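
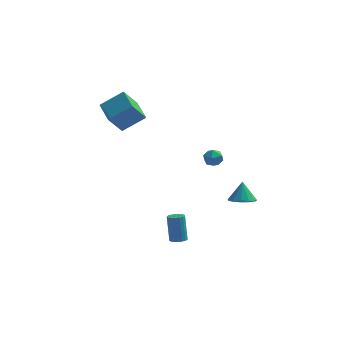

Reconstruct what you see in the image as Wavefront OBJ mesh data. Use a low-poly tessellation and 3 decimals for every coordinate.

v 0.486 -2.867 -4.664
v 1.007 -2.916 -4.579
v 0.795 -2.341 -2.951
v 0.274 -2.293 -3.036
v 0.987 -2.695 -4.66
v 0.775 -2.12 -3.031
v 0.868 -2.508 -4.741
v 0.656 -1.934 -3.113
v 0.674 -2.393 -4.807
v 0.462 -1.818 -3.179
v 0.442 -2.371 -4.845
v 0.23 -1.797 -3.216
v 0.219 -2.448 -4.847
v 0.007 -1.873 -3.218
v 0.049 -2.607 -4.813
v -0.163 -2.033 -3.184
v -0.035 -2.819 -4.749
v -0.247 -2.244 -3.121
v -0.015 -3.04 -4.669
v -0.227 -2.465 -3.04
v 0.104 -3.226 -4.587
v -0.108 -2.652 -2.959
v 0.298 -3.342 -4.521
v 0.086 -2.767 -2.893
v 0.53 -3.363 -4.484
v 0.318 -2.789 -2.855
v 0.753 -3.287 -4.482
v 0.541 -2.712 -2.853
v 0.923 -3.127 -4.516
v 0.711 -2.553 -2.887
v 3.89 0.596 -3.362
v 4.752 0.705 -3.383
v 3.85 1.144 -2.118
v 4.557 1.115 -3.569
v 4.149 1.359 -3.69
v 3.66 1.361 -3.706
v 3.243 1.121 -3.613
v 3.031 0.713 -3.441
v 3.092 0.269 -3.243
v 3.407 -0.072 -3.083
v 3.874 -0.2 -3.012
v 4.347 -0.076 -3.052
v 4.674 0.262 -3.19
v -3.144 0.443 2.243
v -3.85 -0.21 3.533
v -3.843 1.886 2.591
v -4.549 1.232 3.882
v -1.791 0.868 3.198
v -2.497 0.214 4.489
v -2.49 2.31 3.547
v -3.196 1.657 4.837
v 2.503 1.012 0.516
v 2.731 0.69 -0.042
v 1.589 0.39 0.502
v 1.817 0.068 -0.056
v 2.128 -0.028 0.545
v 2.693 0.357 0.553
v 1.627 0.723 -0.093
v 2.192 1.108 -0.085
v 2.189 0.512 -0.419
v 2.499 0.047 -0.025
v 1.821 1.033 0.485
v 2.131 0.568 0.879
f 2 1 5
f 2 5 3
f 3 5 6
f 3 6 4
f 5 1 7
f 5 7 6
f 6 7 8
f 6 8 4
f 7 1 9
f 7 9 8
f 8 9 10
f 8 10 4
f 9 1 11
f 9 11 10
f 10 11 12
f 10 12 4
f 11 1 13
f 11 13 12
f 12 13 14
f 12 14 4
f 13 1 15
f 13 15 14
f 14 15 16
f 14 16 4
f 15 1 17
f 15 17 16
f 16 17 18
f 16 18 4
f 17 1 19
f 17 19 18
f 18 19 20
f 18 20 4
f 19 1 21
f 19 21 20
f 20 21 22
f 20 22 4
f 21 1 23
f 21 23 22
f 22 23 24
f 22 24 4
f 23 1 25
f 23 25 24
f 24 25 26
f 24 26 4
f 25 1 27
f 25 27 26
f 26 27 28
f 26 28 4
f 27 1 29
f 27 29 28
f 28 29 30
f 28 30 4
f 29 1 2
f 29 2 30
f 30 2 3
f 30 3 4
f 32 31 34
f 32 34 33
f 34 31 35
f 34 35 33
f 35 31 36
f 35 36 33
f 36 31 37
f 36 37 33
f 37 31 38
f 37 38 33
f 38 31 39
f 38 39 33
f 39 31 40
f 39 40 33
f 40 31 41
f 40 41 33
f 41 31 42
f 41 42 33
f 42 31 43
f 42 43 33
f 43 31 32
f 43 32 33
f 45 47 44
f 48 45 44
f 44 47 46
f 46 48 44
f 45 51 47
f 49 45 48
f 49 51 45
f 47 51 46
f 50 48 46
f 46 51 50
f 50 49 48
f 51 49 50
f 52 63 57
f 52 57 53
f 52 53 59
f 52 59 62
f 52 62 63
f 53 57 61
f 57 63 56
f 63 62 54
f 62 59 58
f 59 53 60
f 55 61 56
f 55 56 54
f 55 54 58
f 55 58 60
f 55 60 61
f 56 61 57
f 54 56 63
f 58 54 62
f 60 58 59
f 61 60 53



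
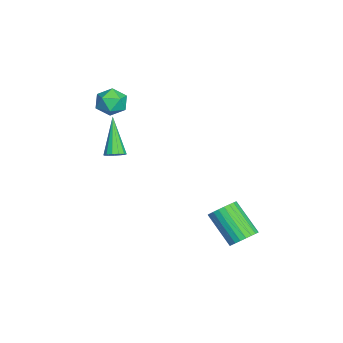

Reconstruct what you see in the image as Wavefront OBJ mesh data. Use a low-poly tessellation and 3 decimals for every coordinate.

v 0.148 -1.581 -0.36
v 0.563 -1.672 -0.043
v -1.188 -1.779 1.34
v 0.52 -1.377 -0.043
v 0.359 -1.146 -0.143
v 0.13 -1.054 -0.312
v -0.093 -1.129 -0.496
v -0.239 -1.348 -0.636
v -0.263 -1.641 -0.689
v -0.157 -1.915 -0.637
v 0.047 -2.083 -0.497
v 0.282 -2.092 -0.313
v 0.474 -1.939 -0.144
v -2.588 -1.544 1.207
v -1.823 -1.241 1.424
v -2.417 -2.599 2.076
v -1.652 -2.296 2.293
v -2.357 -1.877 2.524
v -2.462 -1.225 1.986
v -1.778 -2.615 1.514
v -1.883 -1.963 0.976
v -1.322 -1.903 1.614
v -1.679 -1.447 2.238
v -2.561 -2.393 1.262
v -2.918 -1.937 1.886
v 2.658 4.374 -4.089
v 3.3 4.212 -3.736
v 2.303 3.183 -2.398
v 1.662 3.346 -2.751
v 3.223 4.46 -3.603
v 2.226 3.432 -2.264
v 3.059 4.696 -3.543
v 2.063 3.668 -2.205
v 2.835 4.882 -3.567
v 1.839 3.854 -2.229
v 2.584 4.992 -3.67
v 1.587 3.963 -2.332
v 2.344 5.007 -3.837
v 1.348 3.978 -2.499
v 2.152 4.926 -4.042
v 1.156 3.897 -2.704
v 2.037 4.761 -4.255
v 1.041 3.732 -2.917
v 2.017 4.537 -4.442
v 1.02 3.508 -3.104
v 2.094 4.288 -4.576
v 1.097 3.26 -3.237
v 2.257 4.052 -4.635
v 1.261 3.024 -3.297
v 2.481 3.866 -4.611
v 1.485 2.838 -3.273
v 2.733 3.757 -4.508
v 1.736 2.728 -3.17
v 2.972 3.742 -4.341
v 1.976 2.713 -3.003
v 3.164 3.823 -4.136
v 2.168 2.794 -2.798
v 3.279 3.988 -3.923
v 2.283 2.959 -2.585
f 2 1 4
f 2 4 3
f 4 1 5
f 4 5 3
f 5 1 6
f 5 6 3
f 6 1 7
f 6 7 3
f 7 1 8
f 7 8 3
f 8 1 9
f 8 9 3
f 9 1 10
f 9 10 3
f 10 1 11
f 10 11 3
f 11 1 12
f 11 12 3
f 12 1 13
f 12 13 3
f 13 1 2
f 13 2 3
f 14 25 19
f 14 19 15
f 14 15 21
f 14 21 24
f 14 24 25
f 15 19 23
f 19 25 18
f 25 24 16
f 24 21 20
f 21 15 22
f 17 23 18
f 17 18 16
f 17 16 20
f 17 20 22
f 17 22 23
f 18 23 19
f 16 18 25
f 20 16 24
f 22 20 21
f 23 22 15
f 27 26 30
f 27 30 28
f 28 30 31
f 28 31 29
f 30 26 32
f 30 32 31
f 31 32 33
f 31 33 29
f 32 26 34
f 32 34 33
f 33 34 35
f 33 35 29
f 34 26 36
f 34 36 35
f 35 36 37
f 35 37 29
f 36 26 38
f 36 38 37
f 37 38 39
f 37 39 29
f 38 26 40
f 38 40 39
f 39 40 41
f 39 41 29
f 40 26 42
f 40 42 41
f 41 42 43
f 41 43 29
f 42 26 44
f 42 44 43
f 43 44 45
f 43 45 29
f 44 26 46
f 44 46 45
f 45 46 47
f 45 47 29
f 46 26 48
f 46 48 47
f 47 48 49
f 47 49 29
f 48 26 50
f 48 50 49
f 49 50 51
f 49 51 29
f 50 26 52
f 50 52 51
f 51 52 53
f 51 53 29
f 52 26 54
f 52 54 53
f 53 54 55
f 53 55 29
f 54 26 56
f 54 56 55
f 55 56 57
f 55 57 29
f 56 26 58
f 56 58 57
f 57 58 59
f 57 59 29
f 58 26 27
f 58 27 59
f 59 27 28
f 59 28 29



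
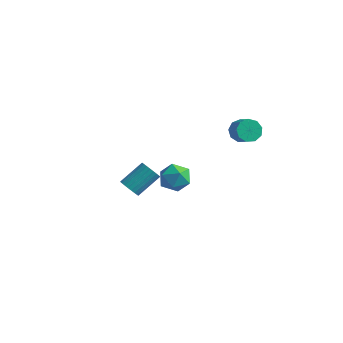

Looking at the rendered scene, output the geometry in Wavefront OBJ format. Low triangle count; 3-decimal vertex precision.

v -3.874 -0.33 -2.448
v -3.234 -0.482 -2.579
v -2.727 0.798 -1.582
v -3.366 0.95 -1.452
v -3.286 -0.312 -2.771
v -2.779 0.968 -1.774
v -3.428 -0.145 -2.913
v -2.921 1.135 -1.916
v -3.638 -0.006 -2.985
v -3.13 1.274 -1.988
v -3.883 0.084 -2.975
v -3.376 1.364 -1.978
v -4.127 0.11 -2.885
v -3.62 1.391 -1.888
v -4.332 0.07 -2.729
v -3.825 1.35 -1.732
v -4.468 -0.032 -2.529
v -3.961 1.249 -1.533
v -4.513 -0.178 -2.318
v -4.006 1.102 -1.321
v -4.461 -0.348 -2.126
v -3.954 0.932 -1.129
v -4.319 -0.515 -1.984
v -3.812 0.765 -0.987
v -4.11 -0.654 -1.912
v -3.602 0.626 -0.915
v -3.864 -0.744 -1.922
v -3.357 0.536 -0.925
v -3.62 -0.771 -2.012
v -3.113 0.51 -1.015
v -3.415 -0.73 -2.168
v -2.908 0.55 -1.171
v -3.279 -0.629 -2.367
v -2.772 0.652 -1.371
v 1.064 -2.796 2.853
v 1.792 -2.88 2.304
v 1.188 -4.22 3.236
v 1.916 -4.304 2.687
v 1.973 -3.801 3.449
v 1.896 -2.92 3.212
v 1.084 -4.18 2.328
v 1.007 -3.299 2.091
v 1.804 -3.735 1.98
v 2.353 -3.501 2.673
v 0.627 -3.599 2.867
v 1.176 -3.365 3.56
v 0.492 3.801 1.663
v 0.91 3.72 1.045
v 1.706 3.297 1.64
v 1.288 3.379 2.257
v 0.996 4.179 1.256
v 1.792 3.757 1.851
v 0.847 4.462 1.657
v 1.643 4.04 2.252
v 0.531 4.436 2.061
v 1.327 4.013 2.656
v 0.197 4.112 2.278
v 0.993 3.69 2.873
v 0.001 3.644 2.207
v 0.797 3.221 2.802
v 0.035 3.249 1.882
v 0.831 2.826 2.477
v 0.282 3.112 1.454
v 1.079 2.69 2.049
v 0.628 3.298 1.123
v 1.424 2.876 1.718
f 2 1 5
f 2 5 3
f 3 5 6
f 3 6 4
f 5 1 7
f 5 7 6
f 6 7 8
f 6 8 4
f 7 1 9
f 7 9 8
f 8 9 10
f 8 10 4
f 9 1 11
f 9 11 10
f 10 11 12
f 10 12 4
f 11 1 13
f 11 13 12
f 12 13 14
f 12 14 4
f 13 1 15
f 13 15 14
f 14 15 16
f 14 16 4
f 15 1 17
f 15 17 16
f 16 17 18
f 16 18 4
f 17 1 19
f 17 19 18
f 18 19 20
f 18 20 4
f 19 1 21
f 19 21 20
f 20 21 22
f 20 22 4
f 21 1 23
f 21 23 22
f 22 23 24
f 22 24 4
f 23 1 25
f 23 25 24
f 24 25 26
f 24 26 4
f 25 1 27
f 25 27 26
f 26 27 28
f 26 28 4
f 27 1 29
f 27 29 28
f 28 29 30
f 28 30 4
f 29 1 31
f 29 31 30
f 30 31 32
f 30 32 4
f 31 1 33
f 31 33 32
f 32 33 34
f 32 34 4
f 33 1 2
f 33 2 34
f 34 2 3
f 34 3 4
f 35 46 40
f 35 40 36
f 35 36 42
f 35 42 45
f 35 45 46
f 36 40 44
f 40 46 39
f 46 45 37
f 45 42 41
f 42 36 43
f 38 44 39
f 38 39 37
f 38 37 41
f 38 41 43
f 38 43 44
f 39 44 40
f 37 39 46
f 41 37 45
f 43 41 42
f 44 43 36
f 48 47 51
f 48 51 49
f 49 51 52
f 49 52 50
f 51 47 53
f 51 53 52
f 52 53 54
f 52 54 50
f 53 47 55
f 53 55 54
f 54 55 56
f 54 56 50
f 55 47 57
f 55 57 56
f 56 57 58
f 56 58 50
f 57 47 59
f 57 59 58
f 58 59 60
f 58 60 50
f 59 47 61
f 59 61 60
f 60 61 62
f 60 62 50
f 61 47 63
f 61 63 62
f 62 63 64
f 62 64 50
f 63 47 65
f 63 65 64
f 64 65 66
f 64 66 50
f 65 47 48
f 65 48 66
f 66 48 49
f 66 49 50



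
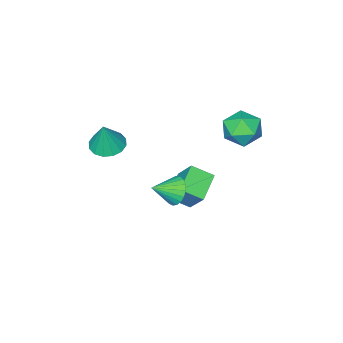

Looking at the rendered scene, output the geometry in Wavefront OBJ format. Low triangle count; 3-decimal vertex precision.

v -1.998 -0.316 -4.613
v -1.205 -1.248 -3.953
v -1.846 0.875 -3.115
v -1.053 -0.057 -2.455
v -0.567 0.397 -5.325
v 0.226 -0.535 -4.665
v -0.415 1.588 -3.827
v 0.378 0.656 -3.167
v 3.161 -1.743 0.603
v 4.032 -2.159 0.431
v 3.619 -1.497 2.317
v 4.103 -1.665 0.341
v 3.921 -1.191 0.322
v 3.536 -0.866 0.378
v 3.051 -0.775 0.494
v 2.595 -0.944 0.64
v 2.291 -1.327 0.776
v 2.22 -1.821 0.866
v 2.402 -2.294 0.885
v 2.787 -2.62 0.829
v 3.272 -2.71 0.712
v 3.728 -2.542 0.567
v 2.523 2.683 -0.713
v 2.803 2.322 -1.477
v 3.737 2.257 -0.067
v 2.937 2.667 -1.501
v 2.998 3.014 -1.389
v 2.978 3.304 -1.16
v 2.879 3.486 -0.853
v 2.718 3.53 -0.523
v 2.523 3.427 -0.225
v 2.329 3.195 -0.012
v 2.168 2.875 0.08
v 2.068 2.521 0.035
v 2.047 2.196 -0.14
v 2.108 1.954 -0.414
v 2.241 1.839 -0.739
v 2.423 1.869 -1.06
v 2.622 2.04 -1.321
v -2.222 3.883 1.655
v -1.4 4.206 2.418
v -1.74 2.074 1.902
v -0.918 2.397 2.665
v -2.046 2.511 2.941
v -2.344 3.629 2.788
v -0.796 2.651 1.532
v -1.094 3.769 1.379
v -0.518 3.445 2.342
v -1.291 3.358 3.212
v -1.849 2.922 1.108
v -2.622 2.835 1.978
f 2 4 1
f 5 2 1
f 1 4 3
f 3 5 1
f 2 8 4
f 6 2 5
f 6 8 2
f 4 8 3
f 7 5 3
f 3 8 7
f 7 6 5
f 8 6 7
f 10 9 12
f 10 12 11
f 12 9 13
f 12 13 11
f 13 9 14
f 13 14 11
f 14 9 15
f 14 15 11
f 15 9 16
f 15 16 11
f 16 9 17
f 16 17 11
f 17 9 18
f 17 18 11
f 18 9 19
f 18 19 11
f 19 9 20
f 19 20 11
f 20 9 21
f 20 21 11
f 21 9 22
f 21 22 11
f 22 9 10
f 22 10 11
f 24 23 26
f 24 26 25
f 26 23 27
f 26 27 25
f 27 23 28
f 27 28 25
f 28 23 29
f 28 29 25
f 29 23 30
f 29 30 25
f 30 23 31
f 30 31 25
f 31 23 32
f 31 32 25
f 32 23 33
f 32 33 25
f 33 23 34
f 33 34 25
f 34 23 35
f 34 35 25
f 35 23 36
f 35 36 25
f 36 23 37
f 36 37 25
f 37 23 38
f 37 38 25
f 38 23 39
f 38 39 25
f 39 23 24
f 39 24 25
f 40 51 45
f 40 45 41
f 40 41 47
f 40 47 50
f 40 50 51
f 41 45 49
f 45 51 44
f 51 50 42
f 50 47 46
f 47 41 48
f 43 49 44
f 43 44 42
f 43 42 46
f 43 46 48
f 43 48 49
f 44 49 45
f 42 44 51
f 46 42 50
f 48 46 47
f 49 48 41



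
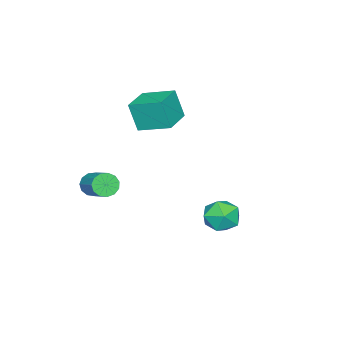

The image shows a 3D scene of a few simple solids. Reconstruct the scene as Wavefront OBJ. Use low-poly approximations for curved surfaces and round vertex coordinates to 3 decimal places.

v -0.433 2.594 -0.424
v 0.128 3.545 -0.268
v 0.812 2.055 -1.612
v 1.373 3.006 -1.456
v 1.324 2.247 -0.641
v 0.554 2.58 0.094
v 0.386 3.02 -1.974
v -0.384 3.353 -1.239
v 0.634 3.808 -1.225
v 1.213 3.33 -0.401
v -0.273 2.27 -1.479
v 0.306 1.792 -0.655
v -4.764 -4.175 1.558
v -4.749 -4.744 3.328
v -4.989 -2.303 2.161
v -4.974 -2.872 3.932
v -2.906 -3.968 1.608
v -2.891 -4.537 3.379
v -3.131 -2.096 2.212
v -3.116 -2.665 3.982
v 1.929 -3.776 0.165
v 2.575 -4.098 -0.041
v 3.496 -2.805 0.829
v 2.851 -2.484 1.035
v 2.477 -3.822 -0.346
v 3.398 -2.53 0.524
v 2.205 -3.532 -0.489
v 3.126 -2.24 0.382
v 1.845 -3.319 -0.424
v 2.766 -2.027 0.446
v 1.513 -3.252 -0.172
v 2.434 -1.96 0.698
v 1.312 -3.351 0.186
v 2.233 -2.058 1.057
v 1.308 -3.585 0.538
v 2.229 -2.292 1.409
v 1.501 -3.879 0.771
v 2.422 -2.587 1.642
v 1.83 -4.141 0.812
v 2.751 -2.849 1.683
v 2.191 -4.287 0.647
v 3.112 -2.995 1.518
v 2.468 -4.271 0.329
v 3.389 -2.979 1.2
f 1 12 6
f 1 6 2
f 1 2 8
f 1 8 11
f 1 11 12
f 2 6 10
f 6 12 5
f 12 11 3
f 11 8 7
f 8 2 9
f 4 10 5
f 4 5 3
f 4 3 7
f 4 7 9
f 4 9 10
f 5 10 6
f 3 5 12
f 7 3 11
f 9 7 8
f 10 9 2
f 14 16 13
f 17 14 13
f 13 16 15
f 15 17 13
f 14 20 16
f 18 14 17
f 18 20 14
f 16 20 15
f 19 17 15
f 15 20 19
f 19 18 17
f 20 18 19
f 22 21 25
f 22 25 23
f 23 25 26
f 23 26 24
f 25 21 27
f 25 27 26
f 26 27 28
f 26 28 24
f 27 21 29
f 27 29 28
f 28 29 30
f 28 30 24
f 29 21 31
f 29 31 30
f 30 31 32
f 30 32 24
f 31 21 33
f 31 33 32
f 32 33 34
f 32 34 24
f 33 21 35
f 33 35 34
f 34 35 36
f 34 36 24
f 35 21 37
f 35 37 36
f 36 37 38
f 36 38 24
f 37 21 39
f 37 39 38
f 38 39 40
f 38 40 24
f 39 21 41
f 39 41 40
f 40 41 42
f 40 42 24
f 41 21 43
f 41 43 42
f 42 43 44
f 42 44 24
f 43 21 22
f 43 22 44
f 44 22 23
f 44 23 24



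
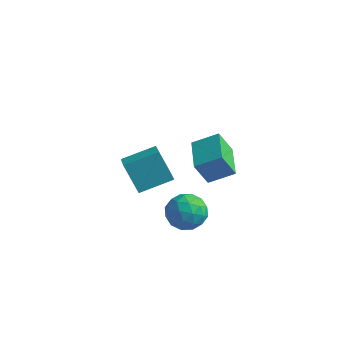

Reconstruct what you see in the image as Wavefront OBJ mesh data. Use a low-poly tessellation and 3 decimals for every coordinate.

v -4.174 -0.409 -2.202
v -2.82 1.108 -1.505
v -5.171 0.816 -2.932
v -3.816 2.333 -2.235
v -3.084 -0.573 -3.965
v -1.729 0.944 -3.268
v -4.08 0.652 -4.695
v -2.726 2.169 -3.998
v -0.018 -2.144 -2.01
v 0.614 -1.286 -2.646
v 1.566 -3.374 -2.094
v 2.198 -2.516 -2.73
v 1.924 -2.325 -1.535
v 0.945 -1.566 -1.483
v 1.235 -3.094 -3.257
v 0.256 -2.335 -3.205
v 1.388 -1.874 -3.416
v 1.814 -1.398 -2.352
v 0.366 -3.262 -2.388
v 0.792 -2.786 -1.324
v 0.159 -1.607 -2.32
v 2.021 -3.053 -2.42
v 1.86 -2.941 -1.717
v 2.232 -2.437 -2.091
v 0.353 -1.771 -1.637
v 0.724 -1.267 -2.011
v 1.495 -1.878 -1.358
v 1.456 -3.393 -2.729
v 1.827 -2.889 -3.103
v -0.052 -2.223 -2.649
v 0.32 -1.719 -3.023
v 0.685 -2.782 -3.382
v 0.985 -1.448 -3.147
v 1.917 -2.171 -3.197
v 1.351 -2.511 -3.506
v 0.775 -2.064 -3.476
v 1.235 -1.169 -2.522
v 2.167 -1.892 -2.571
v 2.006 -1.78 -1.869
v 1.43 -1.333 -1.838
v 1.691 -1.514 -2.975
v 0.013 -2.768 -2.169
v 0.945 -3.491 -2.218
v 0.75 -3.327 -2.902
v 0.174 -2.88 -2.871
v 0.263 -2.489 -1.543
v 1.195 -3.212 -1.593
v 1.405 -2.596 -1.264
v 0.829 -2.149 -1.234
v 0.489 -3.146 -1.765
v 1.427 -1.013 1.289
v 0.891 -1.529 2.717
v 2.625 -0.242 2.017
v 2.089 -0.758 3.445
v 2.671 -2.782 1.115
v 2.135 -3.298 2.543
v 3.869 -2.011 1.843
v 3.333 -2.527 3.271
f 2 4 1
f 5 2 1
f 1 4 3
f 3 5 1
f 2 8 4
f 6 2 5
f 6 8 2
f 4 8 3
f 7 5 3
f 3 8 7
f 7 6 5
f 8 6 7
f 9 46 25
f 46 20 49
f 25 49 14
f 46 49 25
f 9 25 21
f 25 14 26
f 21 26 10
f 25 26 21
f 9 21 30
f 21 10 31
f 30 31 16
f 21 31 30
f 9 30 42
f 30 16 45
f 42 45 19
f 30 45 42
f 9 42 46
f 42 19 50
f 46 50 20
f 42 50 46
f 10 26 37
f 26 14 40
f 37 40 18
f 26 40 37
f 14 49 27
f 49 20 48
f 27 48 13
f 49 48 27
f 20 50 47
f 50 19 43
f 47 43 11
f 50 43 47
f 19 45 44
f 45 16 32
f 44 32 15
f 45 32 44
f 16 31 36
f 31 10 33
f 36 33 17
f 31 33 36
f 12 38 24
f 38 18 39
f 24 39 13
f 38 39 24
f 12 24 22
f 24 13 23
f 22 23 11
f 24 23 22
f 12 22 29
f 22 11 28
f 29 28 15
f 22 28 29
f 12 29 34
f 29 15 35
f 34 35 17
f 29 35 34
f 12 34 38
f 34 17 41
f 38 41 18
f 34 41 38
f 13 39 27
f 39 18 40
f 27 40 14
f 39 40 27
f 11 23 47
f 23 13 48
f 47 48 20
f 23 48 47
f 15 28 44
f 28 11 43
f 44 43 19
f 28 43 44
f 17 35 36
f 35 15 32
f 36 32 16
f 35 32 36
f 18 41 37
f 41 17 33
f 37 33 10
f 41 33 37
f 52 54 51
f 55 52 51
f 51 54 53
f 53 55 51
f 52 58 54
f 56 52 55
f 56 58 52
f 54 58 53
f 57 55 53
f 53 58 57
f 57 56 55
f 58 56 57



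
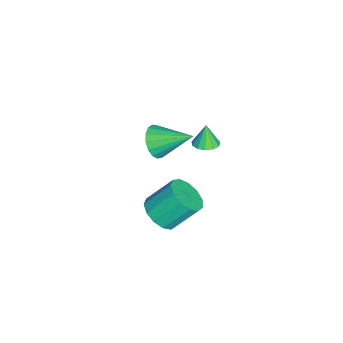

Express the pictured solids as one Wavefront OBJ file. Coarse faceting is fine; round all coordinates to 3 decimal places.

v -2.753 -2.258 -2.394
v -2.066 -2.181 -2.233
v -3.027 -2.302 -1.206
v -2.219 -1.812 -2.254
v -2.541 -1.584 -2.32
v -2.931 -1.571 -2.409
v -3.264 -1.775 -2.494
v -3.435 -2.133 -2.547
v -3.39 -2.531 -2.551
v -3.142 -2.842 -2.505
v -2.771 -2.967 -2.425
v -2.394 -2.867 -2.334
v -2.131 -2.574 -2.263
v -1.287 -4.452 -1.143
v -1.013 -4.906 -0.331
v -1.093 -2.608 -0.177
v -0.614 -4.83 -0.556
v -0.37 -4.668 -0.915
v -0.335 -4.456 -1.327
v -0.519 -4.243 -1.696
v -0.879 -4.078 -1.939
v -1.332 -3.998 -1.999
v -1.775 -4.023 -1.863
v -2.107 -4.145 -1.562
v -2.251 -4.338 -1.165
v -2.174 -4.557 -0.763
v -1.894 -4.752 -0.448
v -1.475 -4.878 -0.292
v 3.515 -3.375 -1.606
v 4.459 -3.503 -1.244
v 4.11 -2.314 0.088
v 3.165 -2.185 -0.274
v 4.488 -3.071 -1.622
v 4.139 -1.882 -0.29
v 4.208 -2.736 -1.995
v 3.859 -1.546 -0.663
v 3.707 -2.603 -2.245
v 3.358 -1.413 -0.912
v 3.146 -2.715 -2.292
v 2.797 -1.526 -0.959
v 2.701 -3.037 -2.121
v 2.352 -1.848 -0.788
v 2.515 -3.466 -1.787
v 2.166 -2.277 -0.454
v 2.646 -3.866 -1.395
v 2.297 -2.677 -0.063
v 3.053 -4.11 -1.071
v 2.704 -2.921 0.262
v 3.606 -4.121 -0.917
v 3.257 -2.931 0.416
v 4.131 -3.894 -0.981
v 3.781 -2.705 0.351
f 2 1 4
f 2 4 3
f 4 1 5
f 4 5 3
f 5 1 6
f 5 6 3
f 6 1 7
f 6 7 3
f 7 1 8
f 7 8 3
f 8 1 9
f 8 9 3
f 9 1 10
f 9 10 3
f 10 1 11
f 10 11 3
f 11 1 12
f 11 12 3
f 12 1 13
f 12 13 3
f 13 1 2
f 13 2 3
f 15 14 17
f 15 17 16
f 17 14 18
f 17 18 16
f 18 14 19
f 18 19 16
f 19 14 20
f 19 20 16
f 20 14 21
f 20 21 16
f 21 14 22
f 21 22 16
f 22 14 23
f 22 23 16
f 23 14 24
f 23 24 16
f 24 14 25
f 24 25 16
f 25 14 26
f 25 26 16
f 26 14 27
f 26 27 16
f 27 14 28
f 27 28 16
f 28 14 15
f 28 15 16
f 30 29 33
f 30 33 31
f 31 33 34
f 31 34 32
f 33 29 35
f 33 35 34
f 34 35 36
f 34 36 32
f 35 29 37
f 35 37 36
f 36 37 38
f 36 38 32
f 37 29 39
f 37 39 38
f 38 39 40
f 38 40 32
f 39 29 41
f 39 41 40
f 40 41 42
f 40 42 32
f 41 29 43
f 41 43 42
f 42 43 44
f 42 44 32
f 43 29 45
f 43 45 44
f 44 45 46
f 44 46 32
f 45 29 47
f 45 47 46
f 46 47 48
f 46 48 32
f 47 29 49
f 47 49 48
f 48 49 50
f 48 50 32
f 49 29 51
f 49 51 50
f 50 51 52
f 50 52 32
f 51 29 30
f 51 30 52
f 52 30 31
f 52 31 32



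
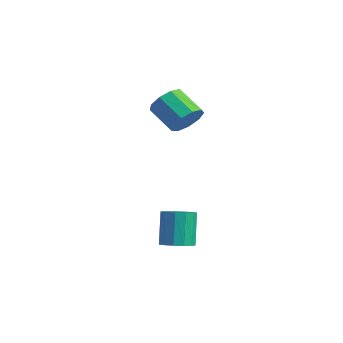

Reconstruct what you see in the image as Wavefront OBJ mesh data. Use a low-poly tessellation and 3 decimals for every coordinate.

v 3.493 -1.68 -4.302
v 3.987 -1.063 -4.318
v 3.441 -0.584 -2.693
v 2.947 -1.2 -2.678
v 3.602 -0.92 -4.49
v 3.056 -0.441 -2.865
v 3.183 -1.018 -4.602
v 2.637 -0.538 -2.977
v 2.862 -1.326 -4.619
v 2.316 -0.846 -2.994
v 2.741 -1.746 -4.536
v 2.195 -1.267 -2.911
v 2.859 -2.145 -4.378
v 2.313 -1.666 -2.753
v 3.179 -2.397 -4.197
v 2.633 -1.917 -2.572
v 3.598 -2.42 -4.049
v 3.052 -1.941 -2.424
v 3.984 -2.209 -3.981
v 3.438 -1.73 -2.356
v 4.214 -1.83 -4.016
v 3.668 -1.35 -2.391
v 4.215 -1.402 -4.142
v 3.669 -0.923 -2.517
v -0.11 1.535 1.081
v 0.412 1.422 1.83
v -0.929 1.192 2.728
v -1.45 1.305 1.979
v 0.262 2.029 1.762
v -1.079 1.799 2.66
v -0.062 2.405 1.375
v -1.403 2.175 2.273
v -0.408 2.374 0.851
v -1.749 2.144 1.749
v -0.615 1.951 0.434
v -1.955 1.72 1.332
v -0.585 1.333 0.32
v -1.926 1.102 1.218
v -0.333 0.809 0.562
v -1.673 0.579 1.46
v 0.024 0.625 1.047
v -1.317 0.395 1.945
v 0.318 0.867 1.548
v -1.023 0.637 2.446
f 2 1 5
f 2 5 3
f 3 5 6
f 3 6 4
f 5 1 7
f 5 7 6
f 6 7 8
f 6 8 4
f 7 1 9
f 7 9 8
f 8 9 10
f 8 10 4
f 9 1 11
f 9 11 10
f 10 11 12
f 10 12 4
f 11 1 13
f 11 13 12
f 12 13 14
f 12 14 4
f 13 1 15
f 13 15 14
f 14 15 16
f 14 16 4
f 15 1 17
f 15 17 16
f 16 17 18
f 16 18 4
f 17 1 19
f 17 19 18
f 18 19 20
f 18 20 4
f 19 1 21
f 19 21 20
f 20 21 22
f 20 22 4
f 21 1 23
f 21 23 22
f 22 23 24
f 22 24 4
f 23 1 2
f 23 2 24
f 24 2 3
f 24 3 4
f 26 25 29
f 26 29 27
f 27 29 30
f 27 30 28
f 29 25 31
f 29 31 30
f 30 31 32
f 30 32 28
f 31 25 33
f 31 33 32
f 32 33 34
f 32 34 28
f 33 25 35
f 33 35 34
f 34 35 36
f 34 36 28
f 35 25 37
f 35 37 36
f 36 37 38
f 36 38 28
f 37 25 39
f 37 39 38
f 38 39 40
f 38 40 28
f 39 25 41
f 39 41 40
f 40 41 42
f 40 42 28
f 41 25 43
f 41 43 42
f 42 43 44
f 42 44 28
f 43 25 26
f 43 26 44
f 44 26 27
f 44 27 28



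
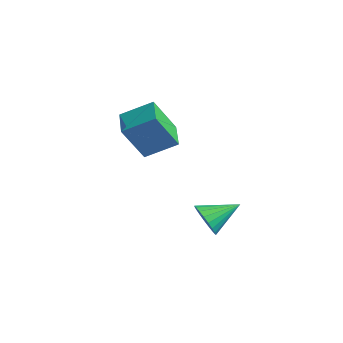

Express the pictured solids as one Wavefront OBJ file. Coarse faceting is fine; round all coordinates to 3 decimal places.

v 0.844 3.199 0.616
v 1.343 3.357 0.065
v 1.136 4.461 1.244
v 1.076 3.478 -0.052
v 0.768 3.55 -0.054
v 0.473 3.562 0.06
v 0.243 3.511 0.27
v 0.116 3.406 0.54
v 0.115 3.265 0.823
v 0.24 3.113 1.07
v 0.47 2.976 1.238
v 0.764 2.877 1.299
v 1.071 2.834 1.242
v 1.34 2.854 1.076
v 1.522 2.934 0.831
v 1.588 3.06 0.549
v 1.524 3.209 0.278
v -3.241 2.955 2.271
v -3.264 2.009 3.755
v -4.464 3.52 2.612
v -4.487 2.574 4.095
v -2.553 4.026 2.965
v -2.576 3.08 4.448
v -3.776 4.591 3.305
v -3.799 3.645 4.789
f 2 1 4
f 2 4 3
f 4 1 5
f 4 5 3
f 5 1 6
f 5 6 3
f 6 1 7
f 6 7 3
f 7 1 8
f 7 8 3
f 8 1 9
f 8 9 3
f 9 1 10
f 9 10 3
f 10 1 11
f 10 11 3
f 11 1 12
f 11 12 3
f 12 1 13
f 12 13 3
f 13 1 14
f 13 14 3
f 14 1 15
f 14 15 3
f 15 1 16
f 15 16 3
f 16 1 17
f 16 17 3
f 17 1 2
f 17 2 3
f 19 21 18
f 22 19 18
f 18 21 20
f 20 22 18
f 19 25 21
f 23 19 22
f 23 25 19
f 21 25 20
f 24 22 20
f 20 25 24
f 24 23 22
f 25 23 24



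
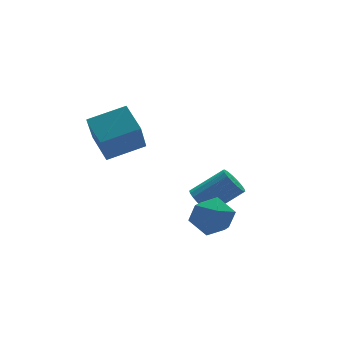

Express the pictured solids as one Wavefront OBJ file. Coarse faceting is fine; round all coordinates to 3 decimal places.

v 0.567 -2.568 -4.094
v 1.531 -2.428 -4.543
v 1.229 -3.792 -3.057
v 2.193 -3.652 -3.506
v 1.773 -2.884 -2.886
v 1.364 -2.127 -3.527
v 1.396 -4.093 -4.073
v 0.987 -3.336 -4.714
v 2.043 -3.37 -4.53
v 2.276 -2.623 -3.797
v 0.484 -3.597 -3.803
v 0.717 -2.85 -3.07
v 1.918 -1.253 -4.078
v 2.209 -1.671 -4.614
v 3.613 -2.125 -3.499
v 3.322 -1.707 -2.962
v 2.347 -1.377 -4.668
v 3.751 -1.831 -3.552
v 2.4 -1.058 -4.605
v 3.804 -1.512 -3.489
v 2.357 -0.778 -4.437
v 3.761 -1.232 -3.321
v 2.228 -0.592 -4.198
v 3.632 -1.046 -3.083
v 2.037 -0.537 -3.936
v 3.441 -0.99 -2.82
v 1.822 -0.623 -3.701
v 3.226 -1.077 -2.586
v 1.627 -0.835 -3.541
v 3.031 -1.289 -2.426
v 1.489 -1.129 -3.488
v 2.893 -1.583 -2.372
v 1.436 -1.448 -3.551
v 2.84 -1.902 -2.435
v 1.479 -1.728 -3.719
v 2.883 -2.182 -2.603
v 1.608 -1.914 -3.957
v 3.012 -2.368 -2.842
v 1.799 -1.97 -4.22
v 3.203 -2.423 -3.104
v 2.014 -1.883 -4.454
v 3.418 -2.337 -3.339
v -2.901 -1.483 1.037
v -1.232 -1.826 1.555
v -2.827 -0.127 1.699
v -1.159 -0.471 2.216
v -2.261 -0.749 -0.536
v -0.593 -1.093 -0.019
v -2.188 0.606 0.125
v -0.519 0.263 0.643
f 1 12 6
f 1 6 2
f 1 2 8
f 1 8 11
f 1 11 12
f 2 6 10
f 6 12 5
f 12 11 3
f 11 8 7
f 8 2 9
f 4 10 5
f 4 5 3
f 4 3 7
f 4 7 9
f 4 9 10
f 5 10 6
f 3 5 12
f 7 3 11
f 9 7 8
f 10 9 2
f 14 13 17
f 14 17 15
f 15 17 18
f 15 18 16
f 17 13 19
f 17 19 18
f 18 19 20
f 18 20 16
f 19 13 21
f 19 21 20
f 20 21 22
f 20 22 16
f 21 13 23
f 21 23 22
f 22 23 24
f 22 24 16
f 23 13 25
f 23 25 24
f 24 25 26
f 24 26 16
f 25 13 27
f 25 27 26
f 26 27 28
f 26 28 16
f 27 13 29
f 27 29 28
f 28 29 30
f 28 30 16
f 29 13 31
f 29 31 30
f 30 31 32
f 30 32 16
f 31 13 33
f 31 33 32
f 32 33 34
f 32 34 16
f 33 13 35
f 33 35 34
f 34 35 36
f 34 36 16
f 35 13 37
f 35 37 36
f 36 37 38
f 36 38 16
f 37 13 39
f 37 39 38
f 38 39 40
f 38 40 16
f 39 13 41
f 39 41 40
f 40 41 42
f 40 42 16
f 41 13 14
f 41 14 42
f 42 14 15
f 42 15 16
f 44 46 43
f 47 44 43
f 43 46 45
f 45 47 43
f 44 50 46
f 48 44 47
f 48 50 44
f 46 50 45
f 49 47 45
f 45 50 49
f 49 48 47
f 50 48 49



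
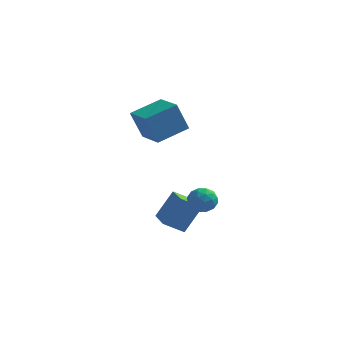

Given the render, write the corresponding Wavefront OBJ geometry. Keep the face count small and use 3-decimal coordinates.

v -1.466 1.187 -0.837
v -1.056 0.87 -1.299
v -2.244 0.39 -0.981
v -1.834 0.073 -1.443
v -1.658 0.082 -0.772
v -1.177 0.575 -0.683
v -2.123 0.685 -1.597
v -1.642 1.178 -1.508
v -1.462 0.56 -1.769
v -1.175 0.188 -1.258
v -2.125 1.072 -1.022
v -1.838 0.7 -0.511
v -1.193 1.099 -1.055
v -2.107 0.161 -1.225
v -2.004 0.167 -0.83
v -1.763 -0.019 -1.102
v -1.264 0.925 -0.693
v -1.023 0.739 -0.964
v -1.377 0.276 -0.655
v -2.277 0.521 -1.316
v -2.036 0.335 -1.587
v -1.537 1.279 -1.178
v -1.296 1.093 -1.45
v -1.923 0.984 -1.625
v -1.19 0.73 -1.603
v -1.647 0.262 -1.688
v -1.817 0.621 -1.778
v -1.535 0.911 -1.726
v -1.022 0.511 -1.303
v -1.478 0.043 -1.388
v -1.375 0.048 -0.993
v -1.093 0.338 -0.941
v -1.26 0.329 -1.579
v -1.822 1.217 -0.892
v -2.278 0.749 -0.977
v -2.207 0.922 -1.339
v -1.925 1.212 -1.287
v -1.653 0.998 -0.592
v -2.11 0.53 -0.677
v -1.765 0.349 -0.554
v -1.483 0.639 -0.502
v -2.04 0.931 -0.701
v -2.29 0.216 -2.941
v -3.079 -0.222 -2.405
v -3.183 1.563 -3.155
v -3.972 1.125 -2.618
v -1.728 0.795 -1.642
v -2.517 0.357 -1.105
v -2.621 2.142 -1.855
v -3.41 1.704 -1.319
v -3.615 0.562 1.905
v -4.027 0.212 3.304
v -4.696 1.463 1.813
v -5.108 1.112 3.212
v -2.692 1.728 2.468
v -3.104 1.377 3.867
v -3.773 2.628 2.376
v -4.185 2.278 3.775
f 1 38 17
f 38 12 41
f 17 41 6
f 38 41 17
f 1 17 13
f 17 6 18
f 13 18 2
f 17 18 13
f 1 13 22
f 13 2 23
f 22 23 8
f 13 23 22
f 1 22 34
f 22 8 37
f 34 37 11
f 22 37 34
f 1 34 38
f 34 11 42
f 38 42 12
f 34 42 38
f 2 18 29
f 18 6 32
f 29 32 10
f 18 32 29
f 6 41 19
f 41 12 40
f 19 40 5
f 41 40 19
f 12 42 39
f 42 11 35
f 39 35 3
f 42 35 39
f 11 37 36
f 37 8 24
f 36 24 7
f 37 24 36
f 8 23 28
f 23 2 25
f 28 25 9
f 23 25 28
f 4 30 16
f 30 10 31
f 16 31 5
f 30 31 16
f 4 16 14
f 16 5 15
f 14 15 3
f 16 15 14
f 4 14 21
f 14 3 20
f 21 20 7
f 14 20 21
f 4 21 26
f 21 7 27
f 26 27 9
f 21 27 26
f 4 26 30
f 26 9 33
f 30 33 10
f 26 33 30
f 5 31 19
f 31 10 32
f 19 32 6
f 31 32 19
f 3 15 39
f 15 5 40
f 39 40 12
f 15 40 39
f 7 20 36
f 20 3 35
f 36 35 11
f 20 35 36
f 9 27 28
f 27 7 24
f 28 24 8
f 27 24 28
f 10 33 29
f 33 9 25
f 29 25 2
f 33 25 29
f 44 46 43
f 47 44 43
f 43 46 45
f 45 47 43
f 44 50 46
f 48 44 47
f 48 50 44
f 46 50 45
f 49 47 45
f 45 50 49
f 49 48 47
f 50 48 49
f 52 54 51
f 55 52 51
f 51 54 53
f 53 55 51
f 52 58 54
f 56 52 55
f 56 58 52
f 54 58 53
f 57 55 53
f 53 58 57
f 57 56 55
f 58 56 57



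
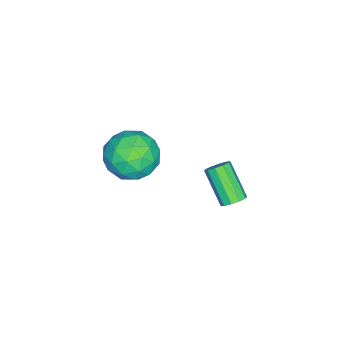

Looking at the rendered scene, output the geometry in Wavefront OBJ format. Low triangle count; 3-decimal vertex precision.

v 1.115 0.059 -4.041
v 1.777 -0.366 -3.165
v 0.603 -1.714 -4.515
v 1.265 -2.139 -3.639
v 0.287 -1.53 -3.395
v 0.603 -0.435 -3.103
v 1.777 -1.645 -4.577
v 2.093 -0.55 -4.285
v 2.186 -1.42 -3.496
v 1.265 -1.349 -2.766
v 1.115 -0.731 -4.914
v 0.194 -0.66 -4.184
v 1.491 0.002 -3.562
v 0.889 -2.082 -4.118
v 0.314 -1.724 -3.975
v 0.703 -1.974 -3.46
v 0.801 -0.038 -3.525
v 1.19 -0.288 -3.01
v 0.314 -0.972 -3.145
v 1.19 -1.792 -4.67
v 1.579 -2.042 -4.155
v 1.677 -0.106 -4.22
v 2.066 -0.356 -3.705
v 2.066 -1.108 -4.535
v 2.121 -0.867 -3.241
v 1.819 -1.909 -3.52
v 2.12 -1.619 -4.071
v 2.307 -0.975 -3.899
v 1.579 -0.825 -2.812
v 1.278 -1.867 -3.09
v 0.703 -1.51 -2.947
v 0.889 -0.865 -2.775
v 1.82 -1.444 -3.007
v 1.102 -0.213 -4.59
v 0.801 -1.255 -4.868
v 1.491 -1.215 -4.905
v 1.677 -0.57 -4.733
v 0.561 -0.171 -4.16
v 0.259 -1.213 -4.439
v 0.073 -1.105 -3.781
v 0.26 -0.461 -3.609
v 0.56 -0.636 -4.673
v 2.891 3.632 -3.119
v 3.343 3.428 -3
v 2.64 2.523 -1.883
v 2.189 2.728 -2.001
v 3.301 3.683 -2.82
v 2.599 2.778 -1.702
v 3.103 3.919 -2.753
v 2.4 3.014 -1.636
v 2.824 4.045 -2.827
v 2.121 3.141 -1.71
v 2.57 4.014 -3.012
v 1.867 3.109 -1.895
v 2.44 3.837 -3.237
v 1.737 2.932 -2.12
v 2.481 3.582 -3.418
v 1.779 2.677 -2.3
v 2.68 3.346 -3.484
v 1.977 2.441 -2.367
v 2.959 3.219 -3.41
v 2.256 2.315 -2.293
v 3.213 3.251 -3.225
v 2.51 2.346 -2.108
f 1 38 17
f 38 12 41
f 17 41 6
f 38 41 17
f 1 17 13
f 17 6 18
f 13 18 2
f 17 18 13
f 1 13 22
f 13 2 23
f 22 23 8
f 13 23 22
f 1 22 34
f 22 8 37
f 34 37 11
f 22 37 34
f 1 34 38
f 34 11 42
f 38 42 12
f 34 42 38
f 2 18 29
f 18 6 32
f 29 32 10
f 18 32 29
f 6 41 19
f 41 12 40
f 19 40 5
f 41 40 19
f 12 42 39
f 42 11 35
f 39 35 3
f 42 35 39
f 11 37 36
f 37 8 24
f 36 24 7
f 37 24 36
f 8 23 28
f 23 2 25
f 28 25 9
f 23 25 28
f 4 30 16
f 30 10 31
f 16 31 5
f 30 31 16
f 4 16 14
f 16 5 15
f 14 15 3
f 16 15 14
f 4 14 21
f 14 3 20
f 21 20 7
f 14 20 21
f 4 21 26
f 21 7 27
f 26 27 9
f 21 27 26
f 4 26 30
f 26 9 33
f 30 33 10
f 26 33 30
f 5 31 19
f 31 10 32
f 19 32 6
f 31 32 19
f 3 15 39
f 15 5 40
f 39 40 12
f 15 40 39
f 7 20 36
f 20 3 35
f 36 35 11
f 20 35 36
f 9 27 28
f 27 7 24
f 28 24 8
f 27 24 28
f 10 33 29
f 33 9 25
f 29 25 2
f 33 25 29
f 44 43 47
f 44 47 45
f 45 47 48
f 45 48 46
f 47 43 49
f 47 49 48
f 48 49 50
f 48 50 46
f 49 43 51
f 49 51 50
f 50 51 52
f 50 52 46
f 51 43 53
f 51 53 52
f 52 53 54
f 52 54 46
f 53 43 55
f 53 55 54
f 54 55 56
f 54 56 46
f 55 43 57
f 55 57 56
f 56 57 58
f 56 58 46
f 57 43 59
f 57 59 58
f 58 59 60
f 58 60 46
f 59 43 61
f 59 61 60
f 60 61 62
f 60 62 46
f 61 43 63
f 61 63 62
f 62 63 64
f 62 64 46
f 63 43 44
f 63 44 64
f 64 44 45
f 64 45 46



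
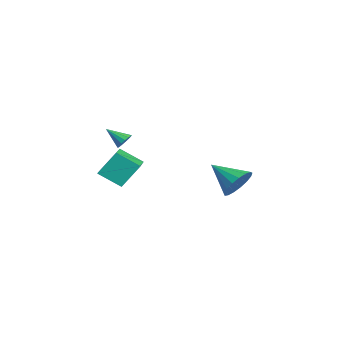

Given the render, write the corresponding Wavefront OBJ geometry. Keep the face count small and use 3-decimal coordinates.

v 3.201 -3.287 1.152
v 3.531 -3.144 1.555
v 2.679 -4.153 1.888
v 3.306 -2.982 1.585
v 3.052 -2.902 1.5
v 2.838 -2.925 1.321
v 2.722 -3.045 1.097
v 2.733 -3.23 0.888
v 2.871 -3.43 0.75
v 3.096 -3.592 0.719
v 3.35 -3.673 0.804
v 3.564 -3.65 0.983
v 3.68 -3.53 1.207
v 3.669 -3.345 1.416
v 3.295 -3.303 -1.655
v 2.796 -4.437 -0.846
v 3.207 -2.332 -0.349
v 2.708 -3.466 0.46
v 5.212 -3.794 -1.16
v 4.713 -4.928 -0.351
v 5.124 -2.823 0.146
v 4.625 -3.957 0.955
v 2.421 2.792 -2.649
v 2.904 3.063 -1.745
v 1.219 1.608 -1.651
v 2.531 3.404 -1.79
v 2.132 3.604 -2.032
v 1.8 3.619 -2.416
v 1.61 3.444 -2.852
v 1.606 3.119 -3.242
v 1.789 2.72 -3.496
v 2.116 2.337 -3.556
v 2.513 2.058 -3.408
v 2.889 1.948 -3.086
v 3.158 2.03 -2.664
v 3.258 2.288 -2.238
v 3.166 2.66 -1.907
f 2 1 4
f 2 4 3
f 4 1 5
f 4 5 3
f 5 1 6
f 5 6 3
f 6 1 7
f 6 7 3
f 7 1 8
f 7 8 3
f 8 1 9
f 8 9 3
f 9 1 10
f 9 10 3
f 10 1 11
f 10 11 3
f 11 1 12
f 11 12 3
f 12 1 13
f 12 13 3
f 13 1 14
f 13 14 3
f 14 1 2
f 14 2 3
f 16 18 15
f 19 16 15
f 15 18 17
f 17 19 15
f 16 22 18
f 20 16 19
f 20 22 16
f 18 22 17
f 21 19 17
f 17 22 21
f 21 20 19
f 22 20 21
f 24 23 26
f 24 26 25
f 26 23 27
f 26 27 25
f 27 23 28
f 27 28 25
f 28 23 29
f 28 29 25
f 29 23 30
f 29 30 25
f 30 23 31
f 30 31 25
f 31 23 32
f 31 32 25
f 32 23 33
f 32 33 25
f 33 23 34
f 33 34 25
f 34 23 35
f 34 35 25
f 35 23 36
f 35 36 25
f 36 23 37
f 36 37 25
f 37 23 24
f 37 24 25



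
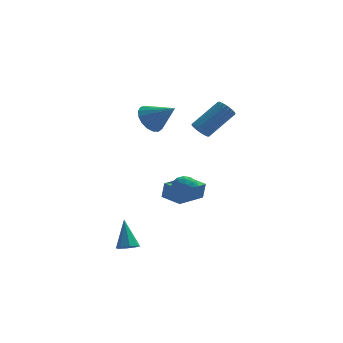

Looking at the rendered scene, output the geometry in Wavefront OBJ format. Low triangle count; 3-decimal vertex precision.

v 0.398 -2.023 -0.195
v 0.71 -1.613 0.331
v 1.47 -2.227 -0.671
v 1.782 -1.817 -0.145
v 1.481 -2.467 0.024
v 0.818 -2.341 0.319
v 1.362 -1.499 -0.659
v 0.699 -1.373 -0.364
v 1.306 -1.289 0.044
v 1.379 -1.888 0.467
v 0.801 -1.952 -0.807
v 0.874 -2.551 -0.384
v 0.46 -1.8 0.11
v 1.72 -2.04 -0.45
v 1.543 -2.422 -0.35
v 1.726 -2.181 -0.041
v 0.524 -2.228 0.103
v 0.707 -1.987 0.412
v 1.16 -2.489 0.232
v 1.473 -1.853 -0.752
v 1.656 -1.612 -0.443
v 0.454 -1.659 -0.299
v 0.637 -1.418 0.01
v 1.02 -1.351 -0.572
v 0.993 -1.369 0.251
v 1.623 -1.489 -0.03
v 1.376 -1.302 -0.331
v 0.987 -1.228 -0.158
v 1.037 -1.721 0.499
v 1.667 -1.841 0.219
v 1.49 -2.223 0.318
v 1.1 -2.148 0.492
v 1.387 -1.53 0.33
v 0.513 -1.999 -0.559
v 1.143 -2.119 -0.839
v 1.08 -1.692 -0.832
v 0.69 -1.617 -0.658
v 0.557 -2.351 -0.31
v 1.187 -2.471 -0.591
v 1.193 -2.612 -0.182
v 0.804 -2.538 -0.009
v 0.793 -2.31 -0.67
v 1.918 0.052 2.964
v 2.171 0.318 2.49
v 3.555 1.195 3.722
v 3.302 0.928 4.196
v 1.989 0.497 2.568
v 3.373 1.374 3.8
v 1.792 0.587 2.724
v 3.176 1.464 3.957
v 1.621 0.571 2.928
v 3.004 1.448 4.161
v 1.508 0.453 3.139
v 2.892 1.33 4.372
v 1.476 0.255 3.315
v 2.86 1.131 4.548
v 1.532 0.016 3.422
v 2.916 0.893 4.654
v 1.665 -0.215 3.438
v 3.049 0.662 4.67
v 1.847 -0.394 3.36
v 3.231 0.483 4.592
v 2.044 -0.484 3.203
v 3.428 0.393 4.436
v 2.216 -0.468 2.999
v 3.599 0.409 4.232
v 2.328 -0.35 2.788
v 3.712 0.527 4.021
v 2.36 -0.151 2.612
v 3.744 0.725 3.845
v 2.304 0.087 2.506
v 3.688 0.964 3.738
v -0.046 2.105 -2.824
v 0.1 2.12 -1.825
v 1.22 3.519 -3.031
v 1.366 3.535 -2.032
v 0.894 1.245 -2.948
v 1.04 1.261 -1.949
v 2.16 2.66 -3.155
v 2.306 2.675 -2.156
v -0.608 3.261 2.466
v -0.194 2.848 1.693
v 0.668 2.619 3.494
v 0.002 3.268 1.712
v 0.058 3.687 1.905
v -0.038 4.008 2.225
v -0.265 4.159 2.602
v -0.571 4.103 2.947
v -0.885 3.855 3.182
v -1.136 3.471 3.253
v -1.266 3.039 3.144
v -1.245 2.658 2.88
v -1.078 2.415 2.521
v -0.804 2.366 2.149
v -0.485 2.522 1.851
v -1.779 -3.61 -3.616
v -1.293 -3.883 -3.368
v -1.981 -2.63 -2.144
v -1.179 -3.499 -3.608
v -1.417 -3.18 -3.853
v -1.866 -3.113 -3.959
v -2.265 -3.337 -3.864
v -2.379 -3.721 -3.625
v -2.141 -4.04 -3.38
v -1.692 -4.107 -3.274
f 1 38 17
f 38 12 41
f 17 41 6
f 38 41 17
f 1 17 13
f 17 6 18
f 13 18 2
f 17 18 13
f 1 13 22
f 13 2 23
f 22 23 8
f 13 23 22
f 1 22 34
f 22 8 37
f 34 37 11
f 22 37 34
f 1 34 38
f 34 11 42
f 38 42 12
f 34 42 38
f 2 18 29
f 18 6 32
f 29 32 10
f 18 32 29
f 6 41 19
f 41 12 40
f 19 40 5
f 41 40 19
f 12 42 39
f 42 11 35
f 39 35 3
f 42 35 39
f 11 37 36
f 37 8 24
f 36 24 7
f 37 24 36
f 8 23 28
f 23 2 25
f 28 25 9
f 23 25 28
f 4 30 16
f 30 10 31
f 16 31 5
f 30 31 16
f 4 16 14
f 16 5 15
f 14 15 3
f 16 15 14
f 4 14 21
f 14 3 20
f 21 20 7
f 14 20 21
f 4 21 26
f 21 7 27
f 26 27 9
f 21 27 26
f 4 26 30
f 26 9 33
f 30 33 10
f 26 33 30
f 5 31 19
f 31 10 32
f 19 32 6
f 31 32 19
f 3 15 39
f 15 5 40
f 39 40 12
f 15 40 39
f 7 20 36
f 20 3 35
f 36 35 11
f 20 35 36
f 9 27 28
f 27 7 24
f 28 24 8
f 27 24 28
f 10 33 29
f 33 9 25
f 29 25 2
f 33 25 29
f 44 43 47
f 44 47 45
f 45 47 48
f 45 48 46
f 47 43 49
f 47 49 48
f 48 49 50
f 48 50 46
f 49 43 51
f 49 51 50
f 50 51 52
f 50 52 46
f 51 43 53
f 51 53 52
f 52 53 54
f 52 54 46
f 53 43 55
f 53 55 54
f 54 55 56
f 54 56 46
f 55 43 57
f 55 57 56
f 56 57 58
f 56 58 46
f 57 43 59
f 57 59 58
f 58 59 60
f 58 60 46
f 59 43 61
f 59 61 60
f 60 61 62
f 60 62 46
f 61 43 63
f 61 63 62
f 62 63 64
f 62 64 46
f 63 43 65
f 63 65 64
f 64 65 66
f 64 66 46
f 65 43 67
f 65 67 66
f 66 67 68
f 66 68 46
f 67 43 69
f 67 69 68
f 68 69 70
f 68 70 46
f 69 43 71
f 69 71 70
f 70 71 72
f 70 72 46
f 71 43 44
f 71 44 72
f 72 44 45
f 72 45 46
f 74 76 73
f 77 74 73
f 73 76 75
f 75 77 73
f 74 80 76
f 78 74 77
f 78 80 74
f 76 80 75
f 79 77 75
f 75 80 79
f 79 78 77
f 80 78 79
f 82 81 84
f 82 84 83
f 84 81 85
f 84 85 83
f 85 81 86
f 85 86 83
f 86 81 87
f 86 87 83
f 87 81 88
f 87 88 83
f 88 81 89
f 88 89 83
f 89 81 90
f 89 90 83
f 90 81 91
f 90 91 83
f 91 81 92
f 91 92 83
f 92 81 93
f 92 93 83
f 93 81 94
f 93 94 83
f 94 81 95
f 94 95 83
f 95 81 82
f 95 82 83
f 97 96 99
f 97 99 98
f 99 96 100
f 99 100 98
f 100 96 101
f 100 101 98
f 101 96 102
f 101 102 98
f 102 96 103
f 102 103 98
f 103 96 104
f 103 104 98
f 104 96 105
f 104 105 98
f 105 96 97
f 105 97 98



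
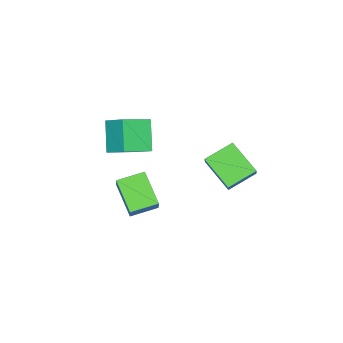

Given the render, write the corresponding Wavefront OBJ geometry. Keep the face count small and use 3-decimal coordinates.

v 0.609 -2.791 0.782
v 1.18 -2.606 1.727
v -0.191 -1.57 1.027
v 0.38 -1.386 1.973
v 1.94 -1.714 -0.233
v 2.511 -1.53 0.713
v 1.14 -0.494 0.013
v 1.711 -0.309 0.958
v 0.266 2.802 1.472
v -0.708 1.373 2.457
v -0.779 3.945 2.097
v -1.752 2.515 3.082
v 0.952 2.945 2.358
v -0.021 1.515 3.343
v -0.092 4.087 2.983
v -1.066 2.658 3.968
v -2.272 -2.673 0.81
v -3.539 -3.094 2.161
v -1.894 -1.651 1.482
v -3.162 -2.072 2.833
v -0.958 -3.748 1.707
v -2.226 -4.169 3.058
v -0.581 -2.726 2.379
v -1.848 -3.147 3.73
f 2 4 1
f 5 2 1
f 1 4 3
f 3 5 1
f 2 8 4
f 6 2 5
f 6 8 2
f 4 8 3
f 7 5 3
f 3 8 7
f 7 6 5
f 8 6 7
f 10 12 9
f 13 10 9
f 9 12 11
f 11 13 9
f 10 16 12
f 14 10 13
f 14 16 10
f 12 16 11
f 15 13 11
f 11 16 15
f 15 14 13
f 16 14 15
f 18 20 17
f 21 18 17
f 17 20 19
f 19 21 17
f 18 24 20
f 22 18 21
f 22 24 18
f 20 24 19
f 23 21 19
f 19 24 23
f 23 22 21
f 24 22 23



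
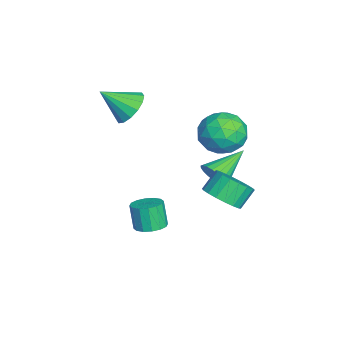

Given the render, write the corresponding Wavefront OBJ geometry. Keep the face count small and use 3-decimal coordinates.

v -2.452 -2.628 2.859
v -2.039 -2.065 3.531
v -2.408 -3.952 3.941
v -2.533 -2.018 3.609
v -3.005 -2.135 3.485
v -3.329 -2.384 3.193
v -3.418 -2.699 2.812
v -3.249 -2.994 2.444
v -2.866 -3.192 2.186
v -2.372 -3.239 2.109
v -1.899 -3.122 2.233
v -1.575 -2.873 2.524
v -1.486 -2.558 2.905
v -1.656 -2.262 3.274
v -2.697 1.08 -1.887
v -2.137 1.243 -1.31
v -3.943 2.42 -1.053
v -2.056 1.469 -1.553
v -2.087 1.627 -1.854
v -2.223 1.691 -2.16
v -2.441 1.65 -2.419
v -2.703 1.509 -2.585
v -2.964 1.295 -2.631
v -3.179 1.044 -2.549
v -3.311 0.799 -2.351
v -3.336 0.602 -2.074
v -3.251 0.489 -1.764
v -3.07 0.477 -1.475
v -2.825 0.57 -1.257
v -2.557 0.751 -1.149
v -2.314 0.99 -1.167
v 0.148 -1.687 -3.107
v 0.863 -1.6 -2.865
v 0.467 -1.786 -1.63
v -0.248 -1.873 -1.873
v 0.709 -1.238 -2.859
v 0.313 -1.424 -1.625
v 0.405 -0.996 -2.921
v 0.008 -1.183 -1.686
v 0.032 -0.94 -3.032
v -0.365 -1.126 -1.797
v -0.31 -1.083 -3.163
v -0.707 -1.27 -1.929
v -0.529 -1.388 -3.28
v -0.926 -1.575 -2.045
v -0.567 -1.774 -3.35
v -0.963 -1.96 -2.115
v -0.413 -2.136 -3.355
v -0.809 -2.322 -2.121
v -0.108 -2.377 -3.294
v -0.505 -2.564 -2.059
v 0.265 -2.434 -3.183
v -0.132 -2.62 -1.948
v 0.607 -2.29 -3.051
v 0.21 -2.477 -1.817
v 0.826 -1.985 -2.935
v 0.429 -2.172 -1.7
v -1.924 1.637 2.966
v -0.919 2.271 2.964
v -1.241 0.549 1.536
v -0.236 1.183 1.534
v -0.486 0.47 2.45
v -0.908 1.142 3.334
v -1.252 1.678 1.166
v -1.674 2.35 2.05
v -0.504 2.296 1.851
v -0.031 1.55 2.645
v -2.129 1.27 1.855
v -1.656 0.524 2.649
v -1.482 2.049 3.091
v -0.678 0.771 1.409
v -0.825 0.351 1.948
v -0.235 0.724 1.947
v -1.475 1.386 3.308
v -0.885 1.759 3.307
v -0.63 0.7 3.005
v -1.275 1.061 1.193
v -0.685 1.434 1.192
v -1.925 2.096 2.553
v -1.335 2.469 2.552
v -1.53 2.12 1.495
v -0.647 2.437 2.435
v -0.245 1.798 1.594
v -0.842 2.088 1.378
v -1.09 2.484 1.898
v -0.369 1.998 2.902
v 0.033 1.359 2.061
v -0.114 0.939 2.6
v -0.362 1.335 3.12
v -0.124 2.013 2.248
v -2.193 1.461 2.439
v -1.791 0.822 1.598
v -1.798 1.485 1.38
v -2.046 1.881 1.9
v -1.915 1.022 2.906
v -1.513 0.383 2.065
v -1.07 0.336 2.602
v -1.318 0.732 3.122
v -2.036 0.807 2.252
v 1.811 1.368 0.143
v 2.231 0.817 0.807
v 1.71 1.401 1.622
v 1.289 1.952 0.957
v 2.511 1.136 0.757
v 1.99 1.72 1.572
v 2.652 1.501 0.585
v 2.131 2.085 1.4
v 2.626 1.839 0.326
v 2.105 2.424 1.141
v 2.439 2.085 0.031
v 1.918 2.669 0.845
v 2.128 2.188 -0.243
v 1.606 2.772 0.572
v 1.753 2.129 -0.44
v 1.232 2.713 0.375
v 1.39 1.919 -0.522
v 0.869 2.503 0.293
v 1.11 1.6 -0.472
v 0.589 2.184 0.343
v 0.969 1.235 -0.3
v 0.448 1.819 0.515
v 0.995 0.896 -0.041
v 0.474 1.481 0.774
v 1.182 0.651 0.255
v 0.661 1.235 1.069
v 1.494 0.548 0.528
v 0.972 1.132 1.343
v 1.868 0.607 0.725
v 1.347 1.191 1.54
f 2 1 4
f 2 4 3
f 4 1 5
f 4 5 3
f 5 1 6
f 5 6 3
f 6 1 7
f 6 7 3
f 7 1 8
f 7 8 3
f 8 1 9
f 8 9 3
f 9 1 10
f 9 10 3
f 10 1 11
f 10 11 3
f 11 1 12
f 11 12 3
f 12 1 13
f 12 13 3
f 13 1 14
f 13 14 3
f 14 1 2
f 14 2 3
f 16 15 18
f 16 18 17
f 18 15 19
f 18 19 17
f 19 15 20
f 19 20 17
f 20 15 21
f 20 21 17
f 21 15 22
f 21 22 17
f 22 15 23
f 22 23 17
f 23 15 24
f 23 24 17
f 24 15 25
f 24 25 17
f 25 15 26
f 25 26 17
f 26 15 27
f 26 27 17
f 27 15 28
f 27 28 17
f 28 15 29
f 28 29 17
f 29 15 30
f 29 30 17
f 30 15 31
f 30 31 17
f 31 15 16
f 31 16 17
f 33 32 36
f 33 36 34
f 34 36 37
f 34 37 35
f 36 32 38
f 36 38 37
f 37 38 39
f 37 39 35
f 38 32 40
f 38 40 39
f 39 40 41
f 39 41 35
f 40 32 42
f 40 42 41
f 41 42 43
f 41 43 35
f 42 32 44
f 42 44 43
f 43 44 45
f 43 45 35
f 44 32 46
f 44 46 45
f 45 46 47
f 45 47 35
f 46 32 48
f 46 48 47
f 47 48 49
f 47 49 35
f 48 32 50
f 48 50 49
f 49 50 51
f 49 51 35
f 50 32 52
f 50 52 51
f 51 52 53
f 51 53 35
f 52 32 54
f 52 54 53
f 53 54 55
f 53 55 35
f 54 32 56
f 54 56 55
f 55 56 57
f 55 57 35
f 56 32 33
f 56 33 57
f 57 33 34
f 57 34 35
f 58 95 74
f 95 69 98
f 74 98 63
f 95 98 74
f 58 74 70
f 74 63 75
f 70 75 59
f 74 75 70
f 58 70 79
f 70 59 80
f 79 80 65
f 70 80 79
f 58 79 91
f 79 65 94
f 91 94 68
f 79 94 91
f 58 91 95
f 91 68 99
f 95 99 69
f 91 99 95
f 59 75 86
f 75 63 89
f 86 89 67
f 75 89 86
f 63 98 76
f 98 69 97
f 76 97 62
f 98 97 76
f 69 99 96
f 99 68 92
f 96 92 60
f 99 92 96
f 68 94 93
f 94 65 81
f 93 81 64
f 94 81 93
f 65 80 85
f 80 59 82
f 85 82 66
f 80 82 85
f 61 87 73
f 87 67 88
f 73 88 62
f 87 88 73
f 61 73 71
f 73 62 72
f 71 72 60
f 73 72 71
f 61 71 78
f 71 60 77
f 78 77 64
f 71 77 78
f 61 78 83
f 78 64 84
f 83 84 66
f 78 84 83
f 61 83 87
f 83 66 90
f 87 90 67
f 83 90 87
f 62 88 76
f 88 67 89
f 76 89 63
f 88 89 76
f 60 72 96
f 72 62 97
f 96 97 69
f 72 97 96
f 64 77 93
f 77 60 92
f 93 92 68
f 77 92 93
f 66 84 85
f 84 64 81
f 85 81 65
f 84 81 85
f 67 90 86
f 90 66 82
f 86 82 59
f 90 82 86
f 101 100 104
f 101 104 102
f 102 104 105
f 102 105 103
f 104 100 106
f 104 106 105
f 105 106 107
f 105 107 103
f 106 100 108
f 106 108 107
f 107 108 109
f 107 109 103
f 108 100 110
f 108 110 109
f 109 110 111
f 109 111 103
f 110 100 112
f 110 112 111
f 111 112 113
f 111 113 103
f 112 100 114
f 112 114 113
f 113 114 115
f 113 115 103
f 114 100 116
f 114 116 115
f 115 116 117
f 115 117 103
f 116 100 118
f 116 118 117
f 117 118 119
f 117 119 103
f 118 100 120
f 118 120 119
f 119 120 121
f 119 121 103
f 120 100 122
f 120 122 121
f 121 122 123
f 121 123 103
f 122 100 124
f 122 124 123
f 123 124 125
f 123 125 103
f 124 100 126
f 124 126 125
f 125 126 127
f 125 127 103
f 126 100 128
f 126 128 127
f 127 128 129
f 127 129 103
f 128 100 101
f 128 101 129
f 129 101 102
f 129 102 103



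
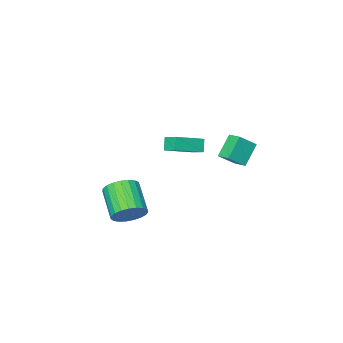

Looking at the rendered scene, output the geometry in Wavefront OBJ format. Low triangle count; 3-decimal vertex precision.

v -0.901 1.855 2.651
v -1.241 1.487 3.362
v -0.965 2.754 3.086
v -1.305 2.385 3.797
v 0.825 1.635 3.363
v 0.485 1.266 4.074
v 0.761 2.533 3.798
v 0.421 2.165 4.509
v -3.557 2.26 0.918
v -4.61 1.927 2.048
v -3.568 3.145 1.169
v -4.622 2.812 2.298
v -2.558 2.028 1.782
v -3.612 1.695 2.911
v -2.57 2.913 2.032
v -3.623 2.58 3.162
v 3.411 1.995 -0.459
v 4.311 1.949 0.018
v 3.67 0.339 1.075
v 2.769 0.385 0.599
v 4.09 2.205 0.273
v 3.448 0.595 1.33
v 3.75 2.425 0.402
v 3.109 0.815 1.459
v 3.352 2.57 0.382
v 2.711 0.96 1.439
v 2.965 2.616 0.216
v 2.323 1.006 1.274
v 2.654 2.555 -0.066
v 2.012 0.945 0.992
v 2.474 2.396 -0.416
v 1.833 0.786 0.642
v 2.456 2.169 -0.773
v 1.815 0.559 0.284
v 2.603 1.911 -1.076
v 1.962 0.301 -0.019
v 2.89 1.668 -1.272
v 2.249 0.058 -0.215
v 3.267 1.481 -1.328
v 2.625 -0.129 -0.271
v 3.669 1.384 -1.233
v 3.027 -0.226 -0.176
v 4.026 1.391 -1.005
v 3.384 -0.218 0.053
v 4.276 1.504 -0.681
v 3.635 -0.106 0.376
v 4.377 1.701 -0.32
v 3.736 0.091 0.737
f 2 4 1
f 5 2 1
f 1 4 3
f 3 5 1
f 2 8 4
f 6 2 5
f 6 8 2
f 4 8 3
f 7 5 3
f 3 8 7
f 7 6 5
f 8 6 7
f 10 12 9
f 13 10 9
f 9 12 11
f 11 13 9
f 10 16 12
f 14 10 13
f 14 16 10
f 12 16 11
f 15 13 11
f 11 16 15
f 15 14 13
f 16 14 15
f 18 17 21
f 18 21 19
f 19 21 22
f 19 22 20
f 21 17 23
f 21 23 22
f 22 23 24
f 22 24 20
f 23 17 25
f 23 25 24
f 24 25 26
f 24 26 20
f 25 17 27
f 25 27 26
f 26 27 28
f 26 28 20
f 27 17 29
f 27 29 28
f 28 29 30
f 28 30 20
f 29 17 31
f 29 31 30
f 30 31 32
f 30 32 20
f 31 17 33
f 31 33 32
f 32 33 34
f 32 34 20
f 33 17 35
f 33 35 34
f 34 35 36
f 34 36 20
f 35 17 37
f 35 37 36
f 36 37 38
f 36 38 20
f 37 17 39
f 37 39 38
f 38 39 40
f 38 40 20
f 39 17 41
f 39 41 40
f 40 41 42
f 40 42 20
f 41 17 43
f 41 43 42
f 42 43 44
f 42 44 20
f 43 17 45
f 43 45 44
f 44 45 46
f 44 46 20
f 45 17 47
f 45 47 46
f 46 47 48
f 46 48 20
f 47 17 18
f 47 18 48
f 48 18 19
f 48 19 20



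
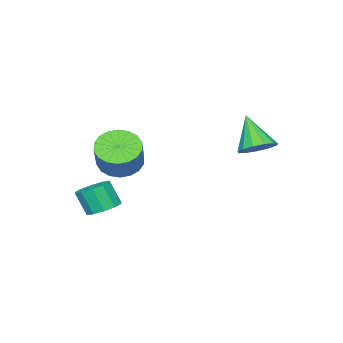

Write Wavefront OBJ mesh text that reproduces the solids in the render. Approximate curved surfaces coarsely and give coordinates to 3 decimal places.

v 2.38 -1.821 -0.304
v 3.098 -2.148 -0.526
v 3.199 -2.706 0.622
v 2.48 -2.379 0.844
v 3.19 -1.697 -0.314
v 3.291 -2.255 0.833
v 2.973 -1.293 -0.099
v 3.073 -1.851 1.049
v 2.529 -1.091 0.038
v 2.629 -1.649 1.186
v 2.028 -1.168 0.045
v 2.128 -1.726 1.192
v 1.661 -1.494 -0.082
v 1.762 -2.052 1.066
v 1.569 -1.945 -0.293
v 1.67 -2.503 0.854
v 1.787 -2.349 -0.509
v 1.887 -2.907 0.639
v 2.231 -2.551 -0.646
v 2.331 -3.109 0.502
v 2.732 -2.474 -0.652
v 2.832 -3.032 0.495
v -2.944 2.21 2.588
v -2.557 2.843 3.097
v -3.396 1.23 4.152
v -3.042 2.981 3.043
v -3.496 2.873 2.844
v -3.775 2.555 2.564
v -3.79 2.128 2.292
v -3.536 1.726 2.114
v -3.095 1.478 2.086
v -2.605 1.463 2.218
v -2.223 1.685 2.467
v -2.07 2.073 2.755
v -2.194 2.505 2.99
v 0.902 -2.179 1.957
v 1.711 -2.088 1.327
v 2.608 -1.43 2.572
v 1.798 -1.521 3.203
v 1.493 -1.688 1.272
v 2.39 -1.03 2.517
v 1.159 -1.386 1.353
v 2.056 -0.728 2.598
v 0.773 -1.24 1.554
v 1.67 -0.582 2.799
v 0.413 -1.281 1.834
v 1.31 -0.623 3.08
v 0.15 -1.499 2.139
v 1.046 -0.841 3.385
v 0.035 -1.852 2.408
v 0.932 -1.194 3.654
v 0.092 -2.27 2.588
v 0.989 -1.612 3.833
v 0.31 -2.67 2.643
v 1.207 -2.012 3.888
v 0.644 -2.972 2.562
v 1.541 -2.314 3.807
v 1.03 -3.118 2.361
v 1.927 -2.46 3.606
v 1.39 -3.077 2.08
v 2.287 -2.419 3.326
v 1.654 -2.859 1.775
v 2.55 -2.201 3.021
v 1.768 -2.506 1.506
v 2.665 -1.848 2.752
f 2 1 5
f 2 5 3
f 3 5 6
f 3 6 4
f 5 1 7
f 5 7 6
f 6 7 8
f 6 8 4
f 7 1 9
f 7 9 8
f 8 9 10
f 8 10 4
f 9 1 11
f 9 11 10
f 10 11 12
f 10 12 4
f 11 1 13
f 11 13 12
f 12 13 14
f 12 14 4
f 13 1 15
f 13 15 14
f 14 15 16
f 14 16 4
f 15 1 17
f 15 17 16
f 16 17 18
f 16 18 4
f 17 1 19
f 17 19 18
f 18 19 20
f 18 20 4
f 19 1 21
f 19 21 20
f 20 21 22
f 20 22 4
f 21 1 2
f 21 2 22
f 22 2 3
f 22 3 4
f 24 23 26
f 24 26 25
f 26 23 27
f 26 27 25
f 27 23 28
f 27 28 25
f 28 23 29
f 28 29 25
f 29 23 30
f 29 30 25
f 30 23 31
f 30 31 25
f 31 23 32
f 31 32 25
f 32 23 33
f 32 33 25
f 33 23 34
f 33 34 25
f 34 23 35
f 34 35 25
f 35 23 24
f 35 24 25
f 37 36 40
f 37 40 38
f 38 40 41
f 38 41 39
f 40 36 42
f 40 42 41
f 41 42 43
f 41 43 39
f 42 36 44
f 42 44 43
f 43 44 45
f 43 45 39
f 44 36 46
f 44 46 45
f 45 46 47
f 45 47 39
f 46 36 48
f 46 48 47
f 47 48 49
f 47 49 39
f 48 36 50
f 48 50 49
f 49 50 51
f 49 51 39
f 50 36 52
f 50 52 51
f 51 52 53
f 51 53 39
f 52 36 54
f 52 54 53
f 53 54 55
f 53 55 39
f 54 36 56
f 54 56 55
f 55 56 57
f 55 57 39
f 56 36 58
f 56 58 57
f 57 58 59
f 57 59 39
f 58 36 60
f 58 60 59
f 59 60 61
f 59 61 39
f 60 36 62
f 60 62 61
f 61 62 63
f 61 63 39
f 62 36 64
f 62 64 63
f 63 64 65
f 63 65 39
f 64 36 37
f 64 37 65
f 65 37 38
f 65 38 39



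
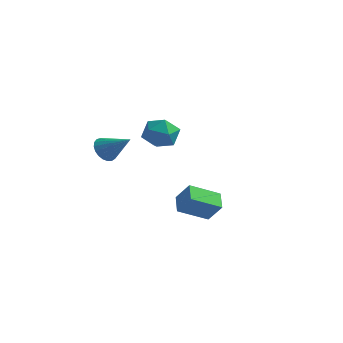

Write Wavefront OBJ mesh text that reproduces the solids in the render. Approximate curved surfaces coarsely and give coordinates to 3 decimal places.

v 2.191 -4.105 0.071
v 2.942 -4.138 1.044
v 1.641 -3.306 0.523
v 2.392 -3.339 1.496
v 3.208 -2.981 -0.676
v 3.959 -3.014 0.297
v 2.658 -2.182 -0.224
v 3.409 -2.215 0.749
v -3.709 -1.099 1.68
v -3.323 -1.493 1.129
v -2.271 -1.061 2.66
v -3.271 -1.186 1.041
v -3.295 -0.863 1.063
v -3.39 -0.581 1.192
v -3.54 -0.388 1.406
v -3.72 -0.319 1.667
v -3.897 -0.384 1.93
v -4.042 -0.573 2.15
v -4.13 -0.852 2.289
v -4.145 -1.175 2.323
v -4.084 -1.484 2.246
v -3.958 -1.726 2.071
v -3.79 -1.86 1.828
v -3.607 -1.862 1.56
v -3.442 -1.733 1.313
v -2.534 3.343 1.249
v -1.946 2.459 1.096
v -3.494 2.501 2.424
v -2.906 1.617 2.271
v -2.472 2.474 2.749
v -1.879 2.994 2.023
v -3.561 1.966 1.497
v -2.968 2.486 0.771
v -2.581 1.608 1.249
v -1.908 1.922 2.023
v -3.532 3.038 1.497
v -2.859 3.352 2.271
f 2 4 1
f 5 2 1
f 1 4 3
f 3 5 1
f 2 8 4
f 6 2 5
f 6 8 2
f 4 8 3
f 7 5 3
f 3 8 7
f 7 6 5
f 8 6 7
f 10 9 12
f 10 12 11
f 12 9 13
f 12 13 11
f 13 9 14
f 13 14 11
f 14 9 15
f 14 15 11
f 15 9 16
f 15 16 11
f 16 9 17
f 16 17 11
f 17 9 18
f 17 18 11
f 18 9 19
f 18 19 11
f 19 9 20
f 19 20 11
f 20 9 21
f 20 21 11
f 21 9 22
f 21 22 11
f 22 9 23
f 22 23 11
f 23 9 24
f 23 24 11
f 24 9 25
f 24 25 11
f 25 9 10
f 25 10 11
f 26 37 31
f 26 31 27
f 26 27 33
f 26 33 36
f 26 36 37
f 27 31 35
f 31 37 30
f 37 36 28
f 36 33 32
f 33 27 34
f 29 35 30
f 29 30 28
f 29 28 32
f 29 32 34
f 29 34 35
f 30 35 31
f 28 30 37
f 32 28 36
f 34 32 33
f 35 34 27



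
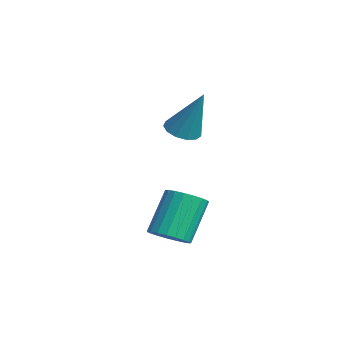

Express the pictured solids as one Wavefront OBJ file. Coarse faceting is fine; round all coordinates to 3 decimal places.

v -0.694 0.173 0.066
v -0.135 0.118 -0.143
v -0.066 0.627 1.634
v -0.226 0.438 -0.199
v -0.466 0.675 -0.171
v -0.779 0.752 -0.068
v -1.065 0.645 0.077
v -1.233 0.388 0.219
v -1.23 0.063 0.312
v -1.057 -0.227 0.327
v -0.769 -0.39 0.259
v -0.458 -0.375 0.129
v -0.221 -0.185 -0.02
v 2.62 -1.246 -2.781
v 3.133 -1.469 -2.449
v 2.593 -0.777 -1.148
v 2.08 -0.554 -1.479
v 3.223 -1.231 -2.539
v 2.683 -0.539 -1.237
v 3.209 -0.995 -2.67
v 2.669 -0.303 -1.368
v 3.093 -0.803 -2.82
v 2.554 -0.11 -1.519
v 2.896 -0.687 -2.964
v 2.356 0.005 -1.662
v 2.651 -0.668 -3.076
v 2.111 0.025 -1.774
v 2.4 -0.749 -3.137
v 1.86 -0.056 -1.835
v 2.187 -0.915 -3.136
v 1.648 -0.223 -1.834
v 2.05 -1.14 -3.074
v 1.51 -0.447 -1.772
v 2.01 -1.382 -2.961
v 1.471 -0.69 -1.66
v 2.077 -1.601 -2.817
v 1.537 -0.909 -1.516
v 2.237 -1.759 -2.667
v 1.697 -1.067 -1.365
v 2.463 -1.828 -2.537
v 1.923 -1.136 -1.235
v 2.717 -1.796 -2.448
v 2.177 -1.104 -1.147
v 2.953 -1.669 -2.417
v 2.414 -0.977 -1.116
f 2 1 4
f 2 4 3
f 4 1 5
f 4 5 3
f 5 1 6
f 5 6 3
f 6 1 7
f 6 7 3
f 7 1 8
f 7 8 3
f 8 1 9
f 8 9 3
f 9 1 10
f 9 10 3
f 10 1 11
f 10 11 3
f 11 1 12
f 11 12 3
f 12 1 13
f 12 13 3
f 13 1 2
f 13 2 3
f 15 14 18
f 15 18 16
f 16 18 19
f 16 19 17
f 18 14 20
f 18 20 19
f 19 20 21
f 19 21 17
f 20 14 22
f 20 22 21
f 21 22 23
f 21 23 17
f 22 14 24
f 22 24 23
f 23 24 25
f 23 25 17
f 24 14 26
f 24 26 25
f 25 26 27
f 25 27 17
f 26 14 28
f 26 28 27
f 27 28 29
f 27 29 17
f 28 14 30
f 28 30 29
f 29 30 31
f 29 31 17
f 30 14 32
f 30 32 31
f 31 32 33
f 31 33 17
f 32 14 34
f 32 34 33
f 33 34 35
f 33 35 17
f 34 14 36
f 34 36 35
f 35 36 37
f 35 37 17
f 36 14 38
f 36 38 37
f 37 38 39
f 37 39 17
f 38 14 40
f 38 40 39
f 39 40 41
f 39 41 17
f 40 14 42
f 40 42 41
f 41 42 43
f 41 43 17
f 42 14 44
f 42 44 43
f 43 44 45
f 43 45 17
f 44 14 15
f 44 15 45
f 45 15 16
f 45 16 17



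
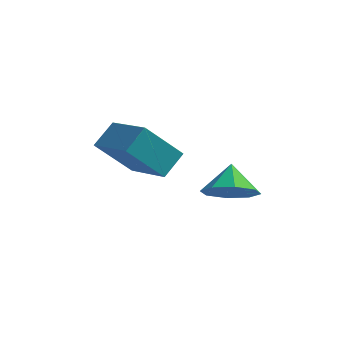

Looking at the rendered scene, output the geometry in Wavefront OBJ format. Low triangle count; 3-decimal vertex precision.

v 1.446 -4.311 2.814
v 1.739 -3.514 3.448
v -0.022 -3.298 2.219
v 0.271 -2.501 2.853
v 2.409 -3.659 1.547
v 2.702 -2.862 2.181
v 0.941 -2.646 0.952
v 1.234 -1.849 1.586
v 3.239 -0.045 -1.028
v 4.114 -0.198 -0.614
v 2.981 0.745 -0.192
v 4.131 0.349 -1.126
v 3.626 0.666 -1.581
v 2.894 0.565 -1.712
v 2.365 0.107 -1.443
v 2.348 -0.44 -0.931
v 2.853 -0.756 -0.476
v 3.585 -0.656 -0.344
f 2 4 1
f 5 2 1
f 1 4 3
f 3 5 1
f 2 8 4
f 6 2 5
f 6 8 2
f 4 8 3
f 7 5 3
f 3 8 7
f 7 6 5
f 8 6 7
f 10 9 12
f 10 12 11
f 12 9 13
f 12 13 11
f 13 9 14
f 13 14 11
f 14 9 15
f 14 15 11
f 15 9 16
f 15 16 11
f 16 9 17
f 16 17 11
f 17 9 18
f 17 18 11
f 18 9 10
f 18 10 11



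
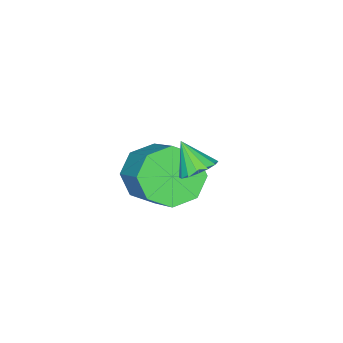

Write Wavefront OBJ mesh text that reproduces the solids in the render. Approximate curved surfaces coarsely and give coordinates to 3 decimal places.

v -0.272 -1.554 -0.332
v 0.23 -1.094 -1.183
v 0.993 0.335 0.041
v 0.492 -0.126 0.892
v -0.537 -0.789 -1.061
v 0.227 0.64 0.163
v -1.148 -0.932 -0.511
v -0.385 0.497 0.712
v -1.246 -1.44 0.143
v -0.483 -0.011 1.366
v -0.773 -2.015 0.519
v -0.01 -0.586 1.743
v -0.007 -2.32 0.397
v 0.757 -0.891 1.621
v 0.605 -2.177 -0.152
v 1.368 -0.748 1.071
v 0.703 -1.669 -0.806
v 1.466 -0.24 0.417
v 1.381 1.691 2.926
v 1.986 1.578 2.849
v 1.359 0.989 3.774
v 1.973 1.825 3.053
v 1.801 2.036 3.224
v 1.517 2.155 3.314
v 1.196 2.149 3.301
v 0.925 2.02 3.187
v 0.776 1.803 3.004
v 0.789 1.556 2.799
v 0.961 1.345 2.629
v 1.245 1.226 2.539
v 1.566 1.232 2.552
v 1.837 1.361 2.666
f 2 1 5
f 2 5 3
f 3 5 6
f 3 6 4
f 5 1 7
f 5 7 6
f 6 7 8
f 6 8 4
f 7 1 9
f 7 9 8
f 8 9 10
f 8 10 4
f 9 1 11
f 9 11 10
f 10 11 12
f 10 12 4
f 11 1 13
f 11 13 12
f 12 13 14
f 12 14 4
f 13 1 15
f 13 15 14
f 14 15 16
f 14 16 4
f 15 1 17
f 15 17 16
f 16 17 18
f 16 18 4
f 17 1 2
f 17 2 18
f 18 2 3
f 18 3 4
f 20 19 22
f 20 22 21
f 22 19 23
f 22 23 21
f 23 19 24
f 23 24 21
f 24 19 25
f 24 25 21
f 25 19 26
f 25 26 21
f 26 19 27
f 26 27 21
f 27 19 28
f 27 28 21
f 28 19 29
f 28 29 21
f 29 19 30
f 29 30 21
f 30 19 31
f 30 31 21
f 31 19 32
f 31 32 21
f 32 19 20
f 32 20 21



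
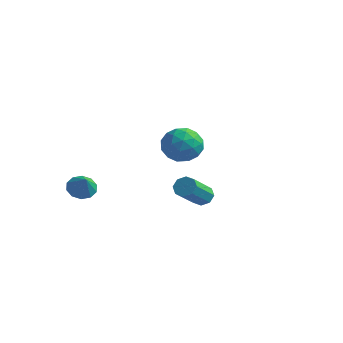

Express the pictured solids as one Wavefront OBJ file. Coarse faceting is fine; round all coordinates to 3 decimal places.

v -3.184 -3.078 -2.286
v -2.514 -2.685 -2.578
v -2.456 -3.582 -1.294
v -2.749 -2.372 -2.246
v -3.15 -2.329 -1.93
v -3.564 -2.571 -1.749
v -3.833 -3.007 -1.773
v -3.854 -3.47 -1.993
v -3.62 -3.783 -2.325
v -3.218 -3.826 -2.642
v -2.804 -3.584 -2.823
v -2.535 -3.148 -2.798
v -1.804 4.686 -1.736
v -0.681 4.187 -1.496
v -2.699 3.033 -0.984
v -1.576 2.534 -0.744
v -1.975 3.522 -0.088
v -1.422 4.544 -0.553
v -1.958 2.676 -1.927
v -1.405 3.698 -2.392
v -0.777 2.945 -1.614
v -0.787 3.468 -0.477
v -2.593 3.752 -2.003
v -2.603 4.275 -0.866
v -1.164 4.582 -1.682
v -2.216 2.638 -0.798
v -2.451 3.219 -0.413
v -1.791 2.926 -0.271
v -1.599 4.791 -1.127
v -0.94 4.498 -0.986
v -1.7 4.107 -0.159
v -2.44 2.722 -1.494
v -1.781 2.429 -1.353
v -1.589 4.294 -2.209
v -0.929 4.001 -2.067
v -1.68 3.113 -2.321
v -0.56 3.559 -1.61
v -1.086 2.587 -1.168
v -1.311 2.67 -1.864
v -0.985 3.271 -2.137
v -0.567 3.866 -0.942
v -1.093 2.894 -0.5
v -1.327 3.475 -0.115
v -1.002 4.075 -0.388
v -0.623 3.136 -1.012
v -2.287 4.326 -1.98
v -2.813 3.354 -1.538
v -2.378 3.145 -2.092
v -2.053 3.745 -2.365
v -2.294 4.633 -1.312
v -2.82 3.661 -0.87
v -2.395 3.949 -0.343
v -2.069 4.55 -0.616
v -2.757 4.084 -1.468
v 3.698 -1.91 -1.249
v 4.276 -2.07 -1.499
v 4.4 -3.711 -0.162
v 3.822 -3.55 0.089
v 4.315 -1.755 -1.116
v 4.44 -3.396 0.221
v 3.993 -1.531 -0.811
v 4.118 -3.171 0.526
v 3.498 -1.528 -0.762
v 3.622 -3.169 0.575
v 3.12 -1.749 -0.998
v 3.244 -3.39 0.339
v 3.08 -2.064 -1.381
v 3.205 -3.705 -0.044
v 3.402 -2.289 -1.686
v 3.527 -3.929 -0.349
v 3.898 -2.291 -1.735
v 4.022 -3.932 -0.398
f 2 1 4
f 2 4 3
f 4 1 5
f 4 5 3
f 5 1 6
f 5 6 3
f 6 1 7
f 6 7 3
f 7 1 8
f 7 8 3
f 8 1 9
f 8 9 3
f 9 1 10
f 9 10 3
f 10 1 11
f 10 11 3
f 11 1 12
f 11 12 3
f 12 1 2
f 12 2 3
f 13 50 29
f 50 24 53
f 29 53 18
f 50 53 29
f 13 29 25
f 29 18 30
f 25 30 14
f 29 30 25
f 13 25 34
f 25 14 35
f 34 35 20
f 25 35 34
f 13 34 46
f 34 20 49
f 46 49 23
f 34 49 46
f 13 46 50
f 46 23 54
f 50 54 24
f 46 54 50
f 14 30 41
f 30 18 44
f 41 44 22
f 30 44 41
f 18 53 31
f 53 24 52
f 31 52 17
f 53 52 31
f 24 54 51
f 54 23 47
f 51 47 15
f 54 47 51
f 23 49 48
f 49 20 36
f 48 36 19
f 49 36 48
f 20 35 40
f 35 14 37
f 40 37 21
f 35 37 40
f 16 42 28
f 42 22 43
f 28 43 17
f 42 43 28
f 16 28 26
f 28 17 27
f 26 27 15
f 28 27 26
f 16 26 33
f 26 15 32
f 33 32 19
f 26 32 33
f 16 33 38
f 33 19 39
f 38 39 21
f 33 39 38
f 16 38 42
f 38 21 45
f 42 45 22
f 38 45 42
f 17 43 31
f 43 22 44
f 31 44 18
f 43 44 31
f 15 27 51
f 27 17 52
f 51 52 24
f 27 52 51
f 19 32 48
f 32 15 47
f 48 47 23
f 32 47 48
f 21 39 40
f 39 19 36
f 40 36 20
f 39 36 40
f 22 45 41
f 45 21 37
f 41 37 14
f 45 37 41
f 56 55 59
f 56 59 57
f 57 59 60
f 57 60 58
f 59 55 61
f 59 61 60
f 60 61 62
f 60 62 58
f 61 55 63
f 61 63 62
f 62 63 64
f 62 64 58
f 63 55 65
f 63 65 64
f 64 65 66
f 64 66 58
f 65 55 67
f 65 67 66
f 66 67 68
f 66 68 58
f 67 55 69
f 67 69 68
f 68 69 70
f 68 70 58
f 69 55 71
f 69 71 70
f 70 71 72
f 70 72 58
f 71 55 56
f 71 56 72
f 72 56 57
f 72 57 58

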